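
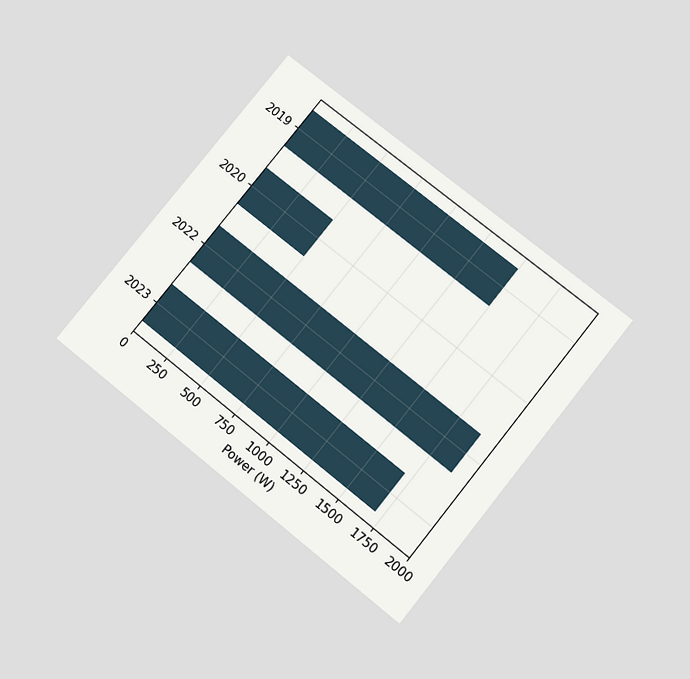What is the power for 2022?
1900W

The chart is tilted about 39° clockwise and viewed slightly from below. Reading along the chart's x-axis, the 2022 bar reaches 1900W.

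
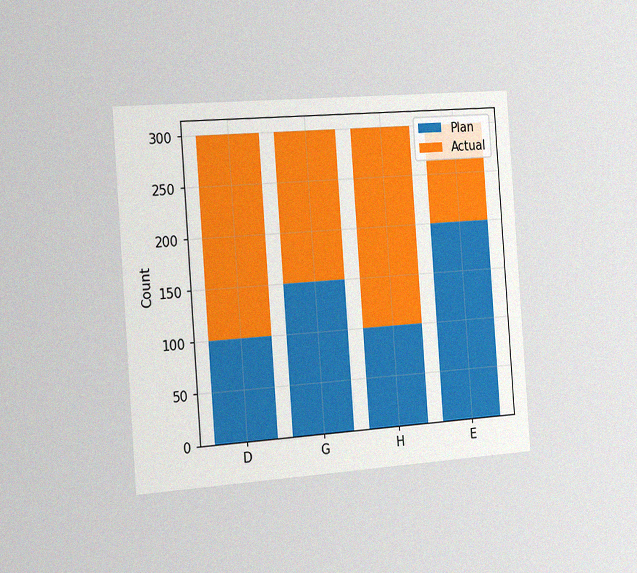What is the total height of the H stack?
The chart is tilted about 4° counter-clockwise and viewed slightly from the left, with some photo noise. The H stack's top reaches 300 on the y-axis.

300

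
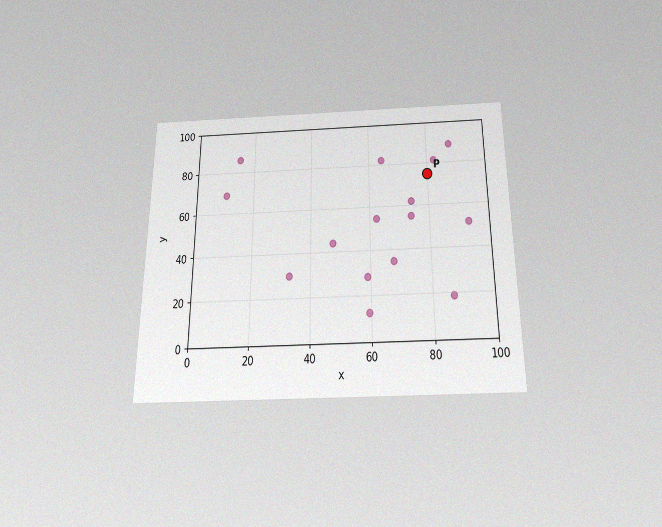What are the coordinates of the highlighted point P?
(80, 75)

The chart is viewed slightly from below, with some photo noise. Following the gridlines from P to each axis, P sits at (80, 75).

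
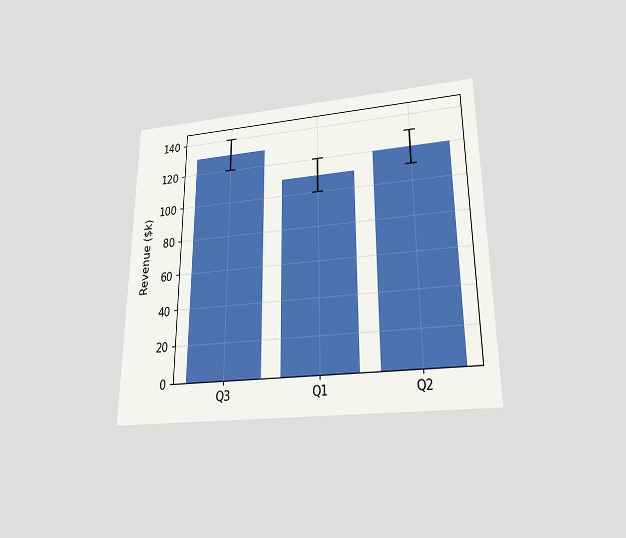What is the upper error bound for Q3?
$140k

The chart is viewed slightly from below. The Q3 bar's upper whisker reaches $140k.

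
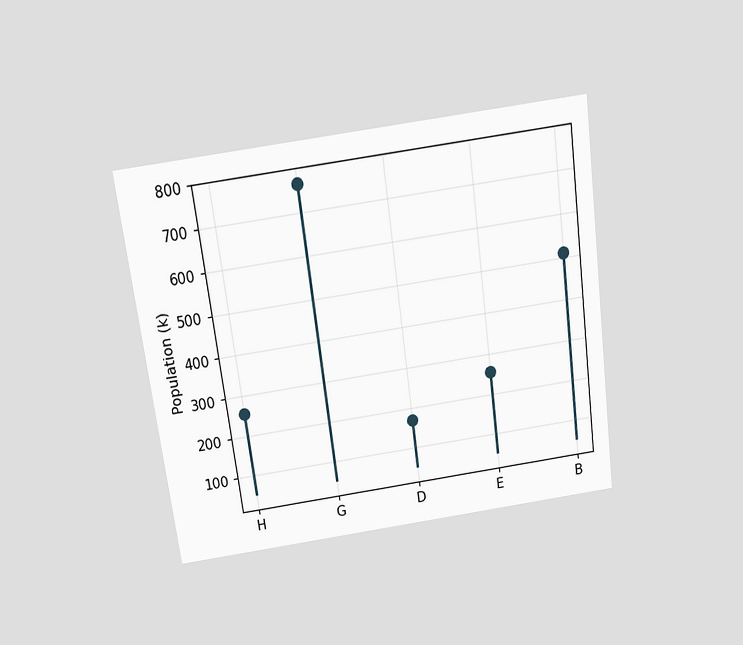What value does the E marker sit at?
255k

The chart is tilted about 8° counter-clockwise and viewed slightly from above. The E marker sits at 255k.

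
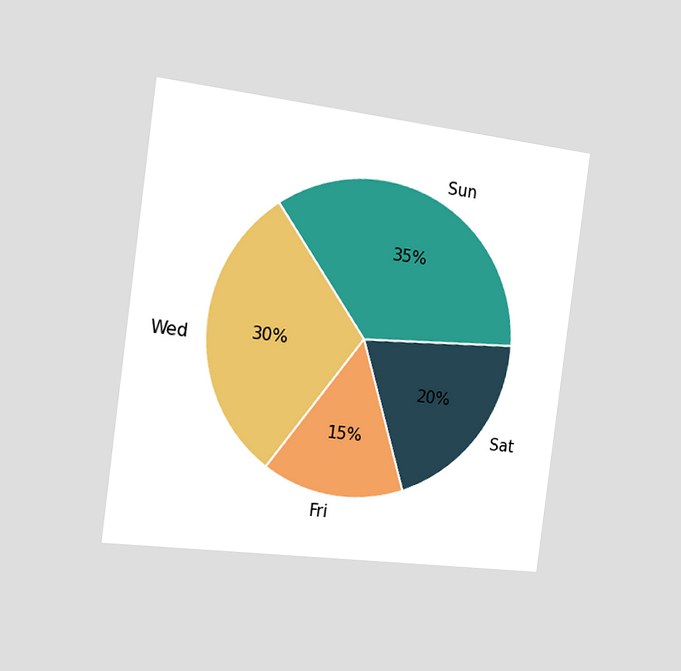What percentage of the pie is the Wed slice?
30%

The chart is tilted about 7° clockwise and viewed slightly from the left. The Wed slice takes up 30% of the pie.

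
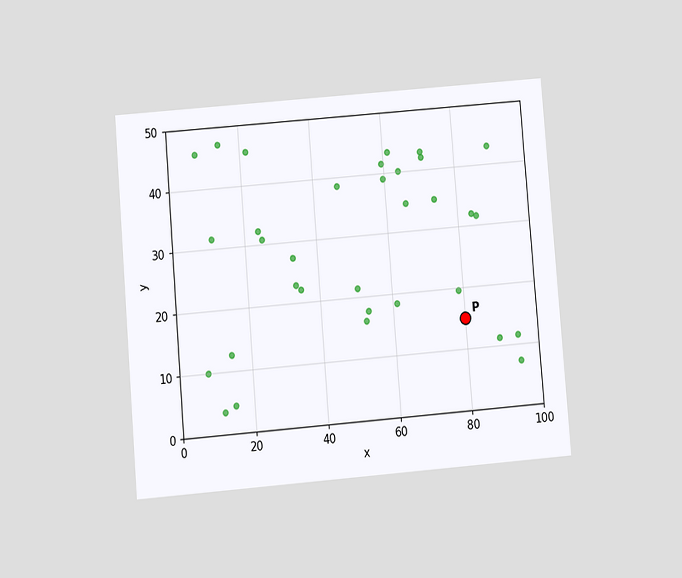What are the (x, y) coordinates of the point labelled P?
(80, 15)

The chart is tilted about 5° counter-clockwise and viewed at a slight angle. Following the gridlines from P to each axis, P sits at (80, 15).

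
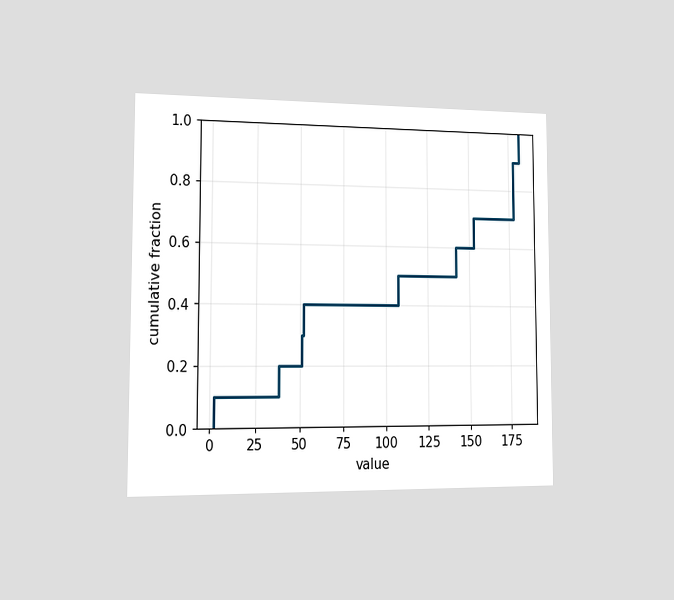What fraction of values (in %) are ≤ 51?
The chart is viewed slightly from the left. At x=51 the ECDF step is at 30%.

30%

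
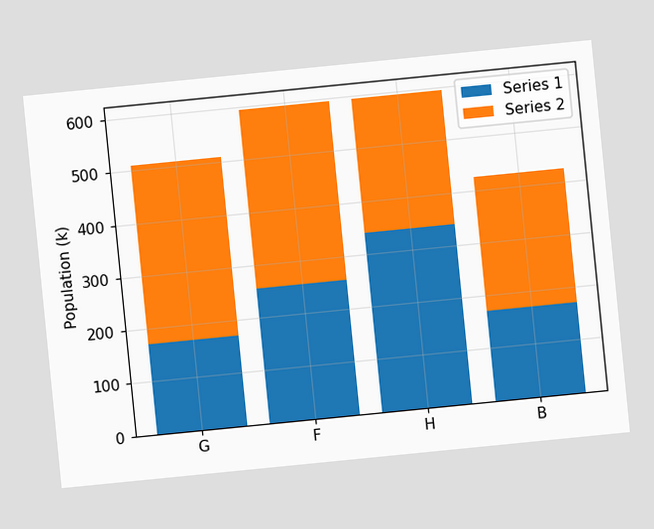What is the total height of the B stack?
The chart is tilted about 6° counter-clockwise. The B stack's top reaches 425k on the y-axis.

425k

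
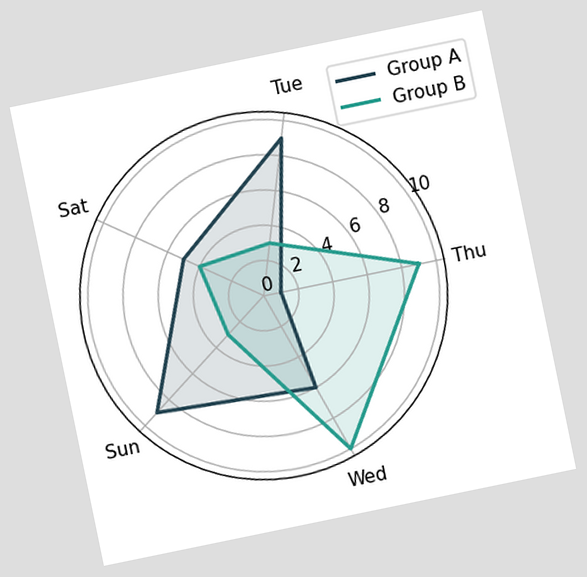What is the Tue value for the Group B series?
The chart is tilted about 12° counter-clockwise. On the Tue axis, Group B reaches 3.

3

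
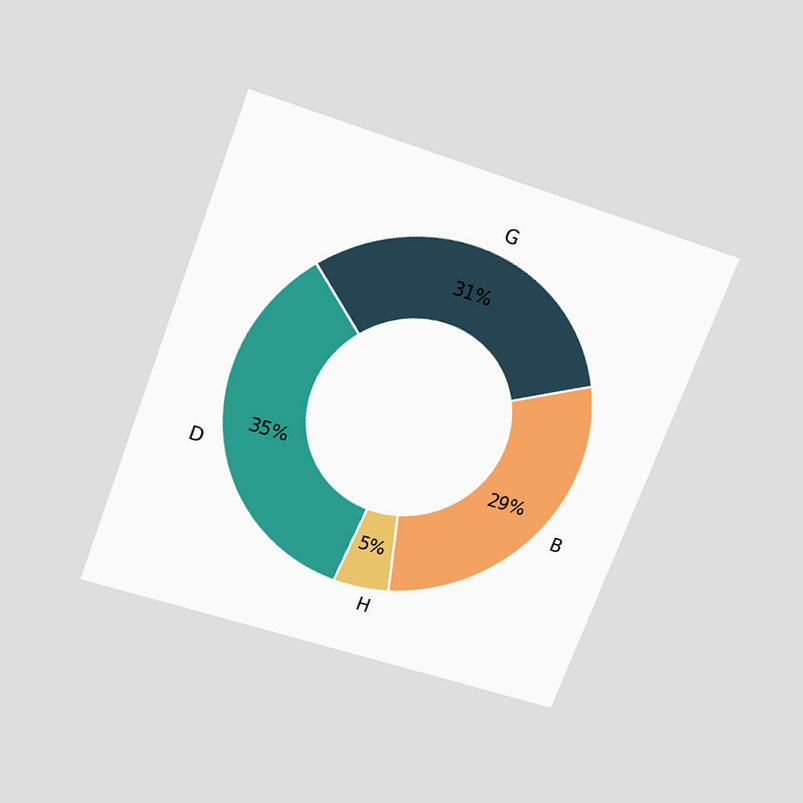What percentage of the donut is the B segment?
29%

The chart is tilted about 20° clockwise and viewed slightly from above. The B segment takes up 29% of the ring.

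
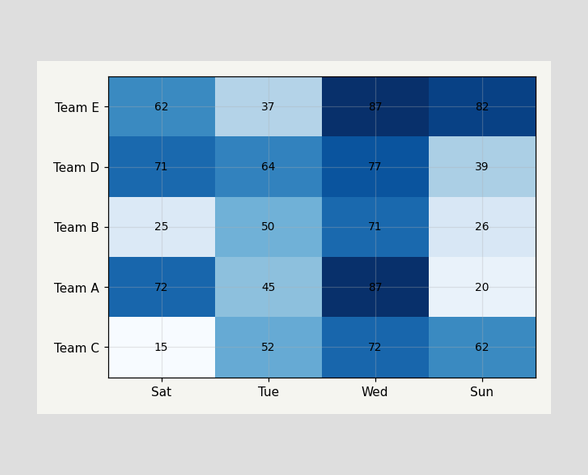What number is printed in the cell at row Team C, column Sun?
The (Team C, Sun) cell reads 62.

62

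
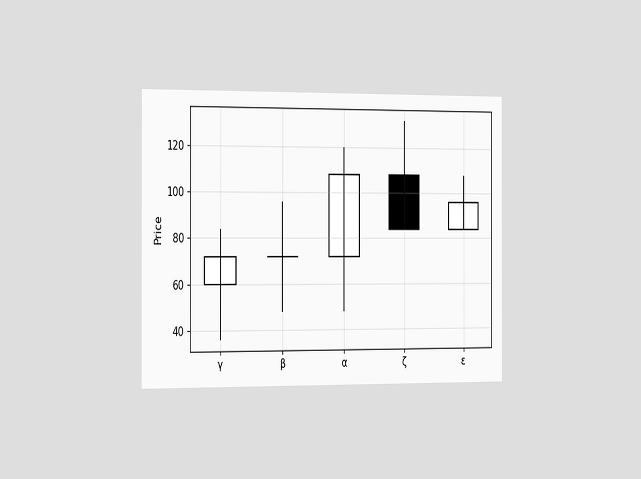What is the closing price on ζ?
The chart is viewed slightly from the left. The ζ candle closes at 84.

84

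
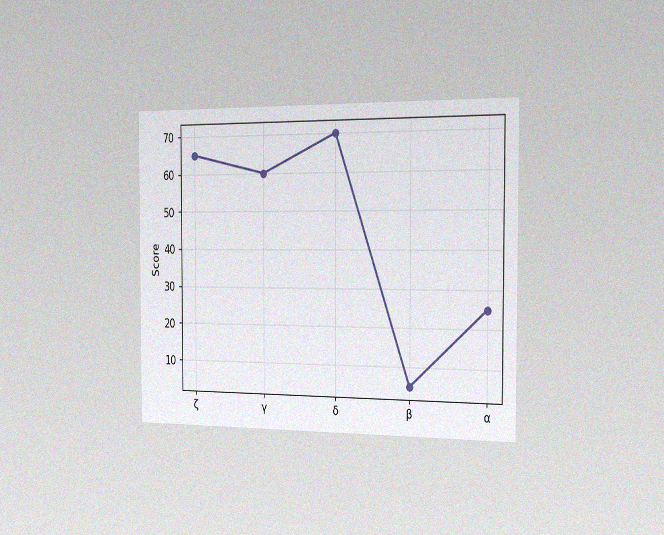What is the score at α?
The chart is viewed slightly from the right, with some photo noise. At α, the line is at 25.

25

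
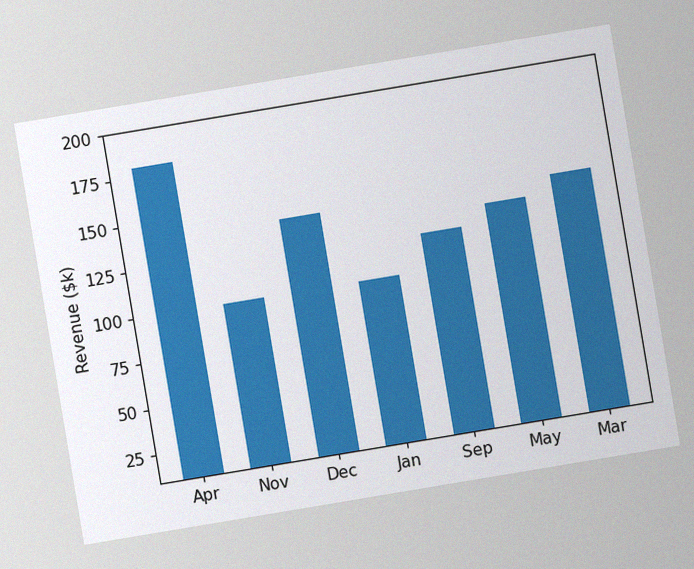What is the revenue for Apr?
The chart is tilted about 9° counter-clockwise, with some photo noise. Reading along the chart's y-axis, the Apr bar reaches $180k.

$180k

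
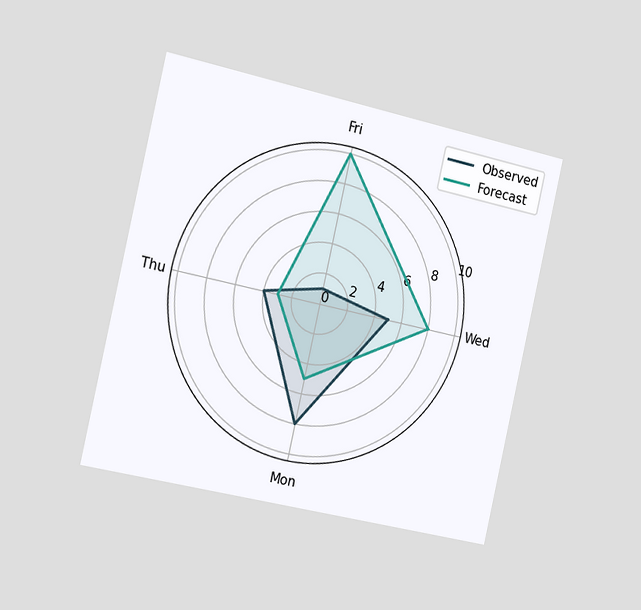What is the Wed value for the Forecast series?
8

The chart is tilted about 13° clockwise and viewed slightly from the left. On the Wed axis, Forecast reaches 8.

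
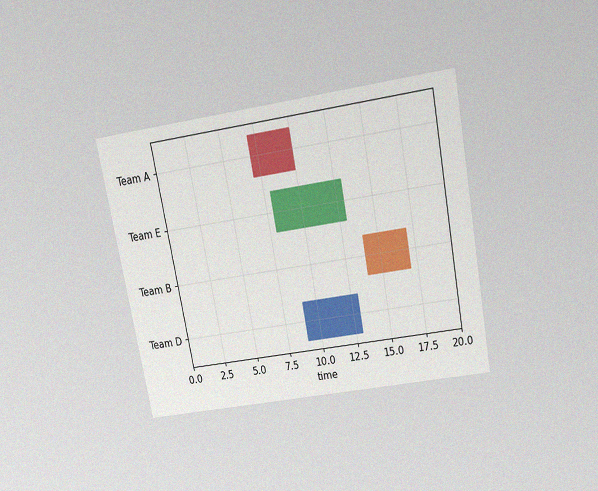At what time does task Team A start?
7

The chart is tilted about 11° counter-clockwise and viewed slightly from above, with some photo noise. The Team A bar begins at t=7.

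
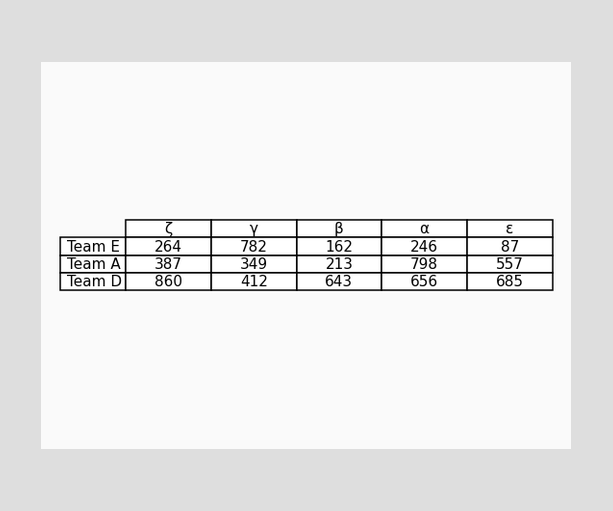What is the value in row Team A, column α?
The (Team A, α) cell reads 798.

798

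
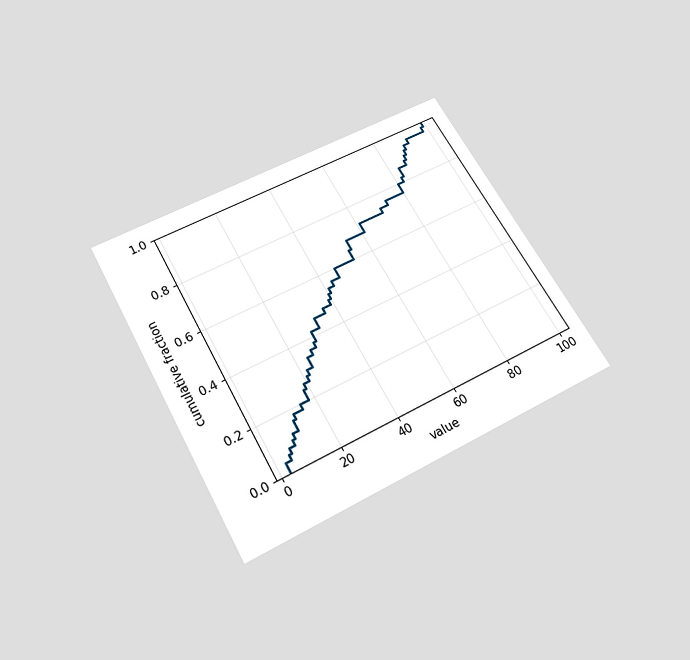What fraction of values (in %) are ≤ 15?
20%

The chart is tilted about 29° counter-clockwise and viewed slightly from below. At x=15 the ECDF step is at 20%.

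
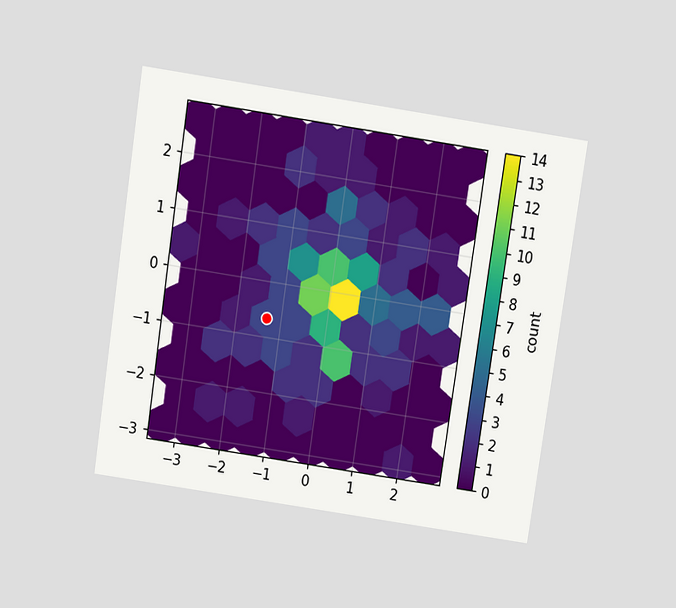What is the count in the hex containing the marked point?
3

The chart is tilted about 8° clockwise and viewed slightly from above. The marked hex reads 3 on the colorbar.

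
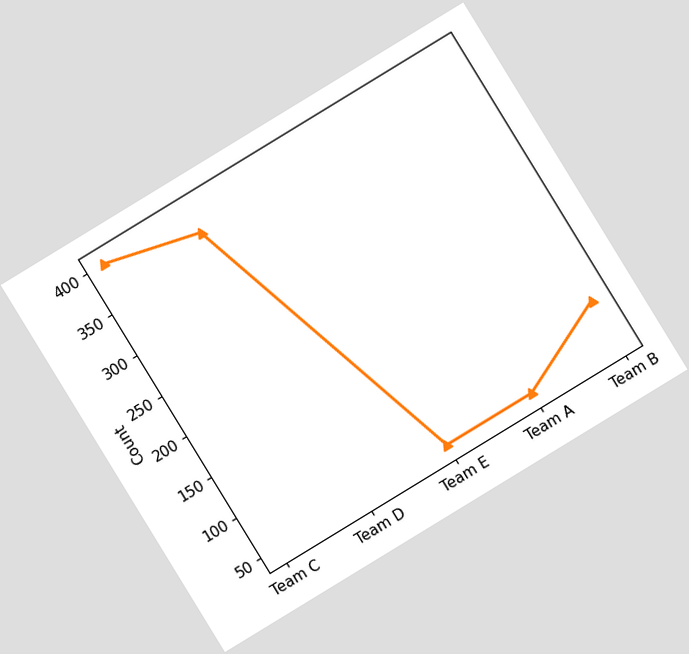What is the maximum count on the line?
400

The chart is tilted about 31° counter-clockwise. The highest point is at Team C, and reading across to the y-axis gives 400.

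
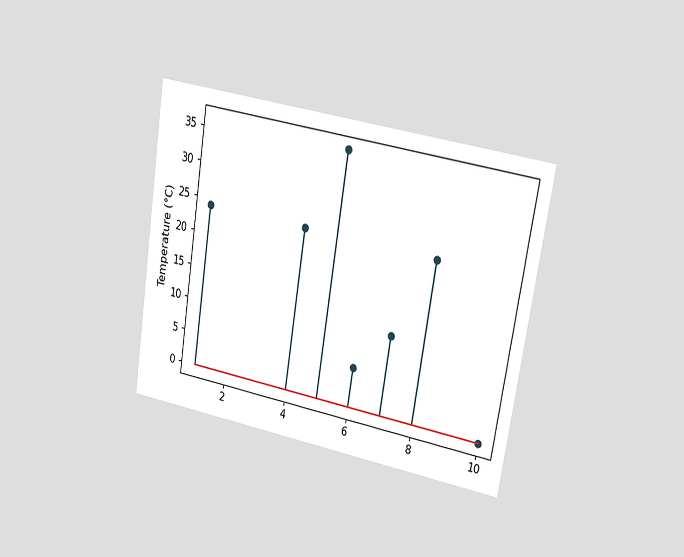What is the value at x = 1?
The chart is tilted about 9° clockwise and viewed at a slight angle. The stem at x=1 reaches 24°C.

24°C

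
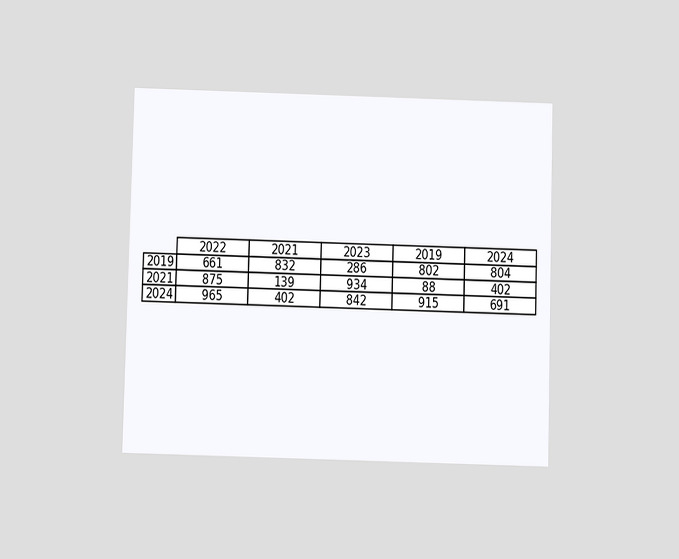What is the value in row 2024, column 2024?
The chart is viewed slightly from below. The (2024, 2024) cell reads 691.

691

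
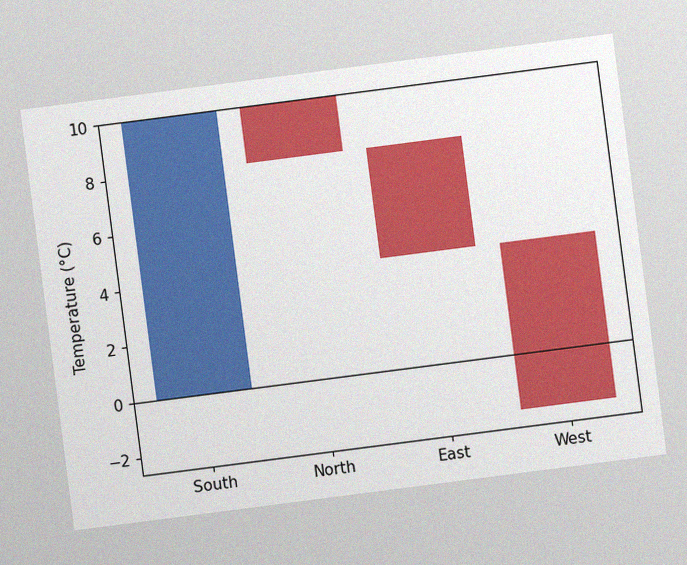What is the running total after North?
The chart is tilted about 7° counter-clockwise, with some photo noise. After North the running total reaches 8°C.

8°C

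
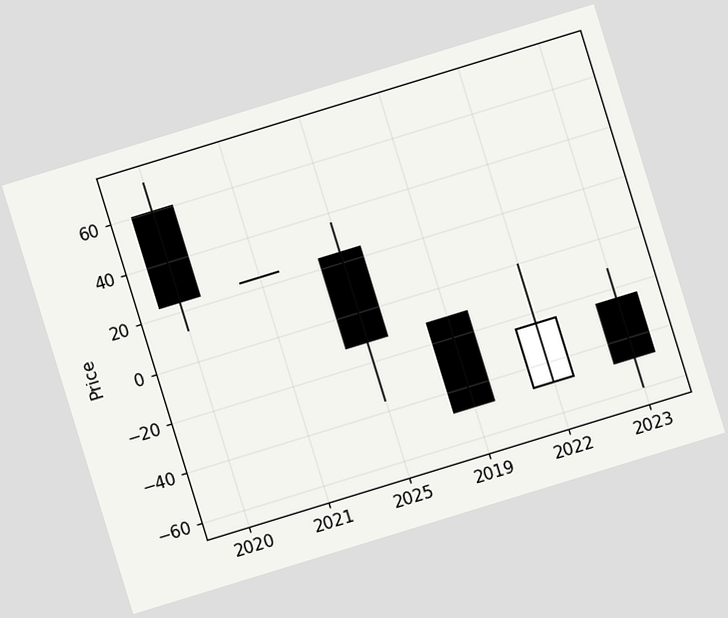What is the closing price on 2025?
-12

The chart is tilted about 17° counter-clockwise. The 2025 candle closes at -12.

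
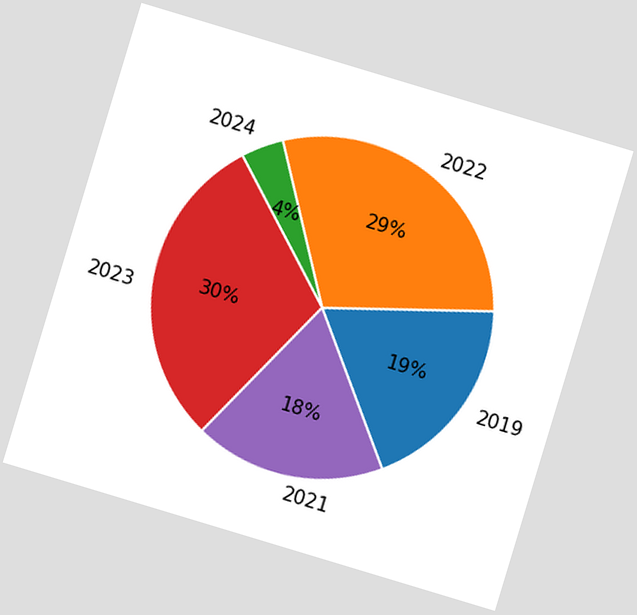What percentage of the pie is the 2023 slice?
The chart is tilted about 17° clockwise. The 2023 slice takes up 30% of the pie.

30%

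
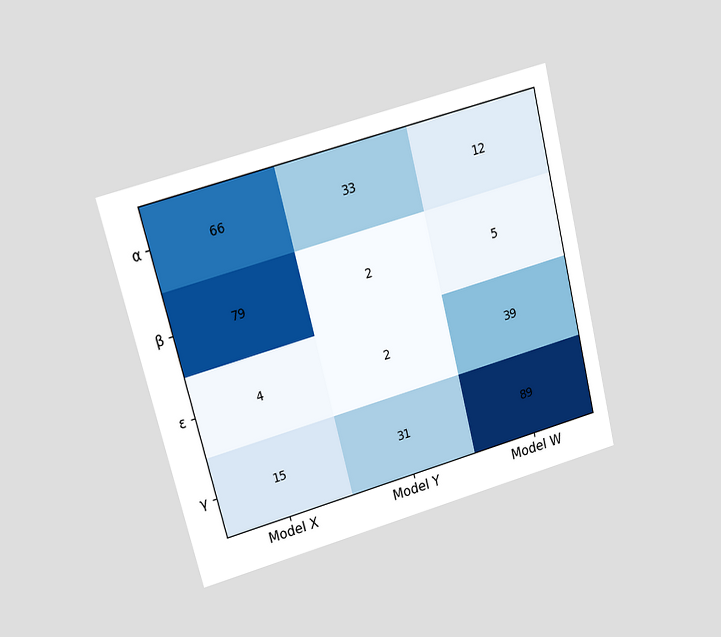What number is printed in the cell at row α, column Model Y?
33

The chart is tilted about 14° counter-clockwise and viewed at a slight angle. The (α, Model Y) cell reads 33.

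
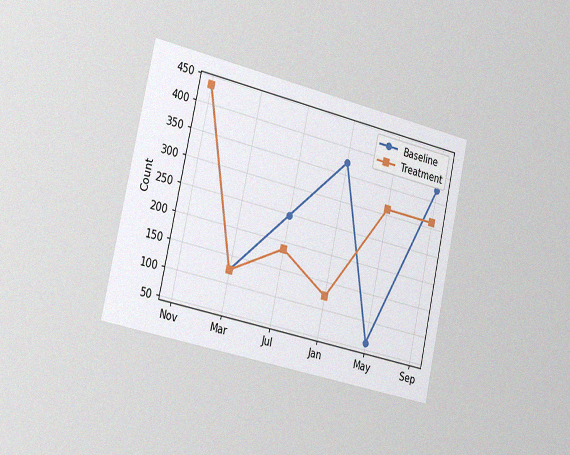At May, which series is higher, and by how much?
Treatment, by 248

The chart is tilted about 13° clockwise and viewed slightly from the left, with some photo noise. At May, Treatment sits above the other line by 248.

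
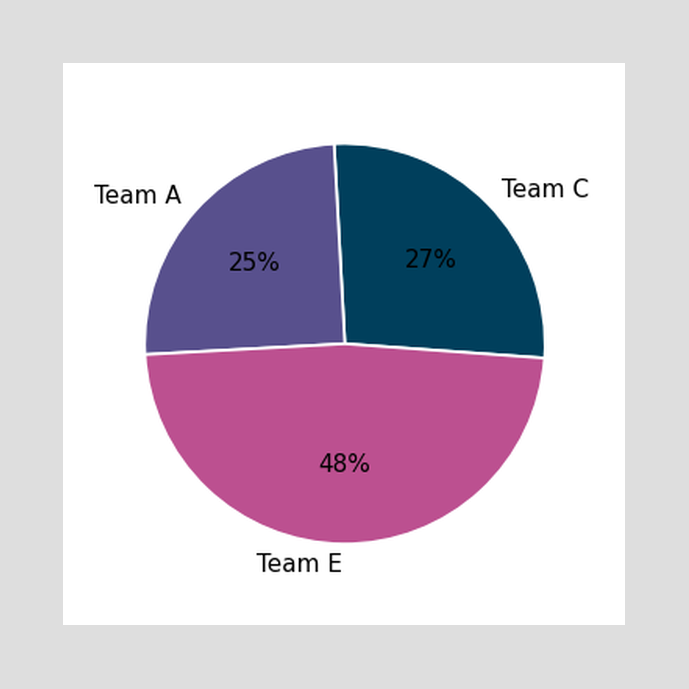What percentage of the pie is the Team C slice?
The Team C slice takes up 27% of the pie.

27%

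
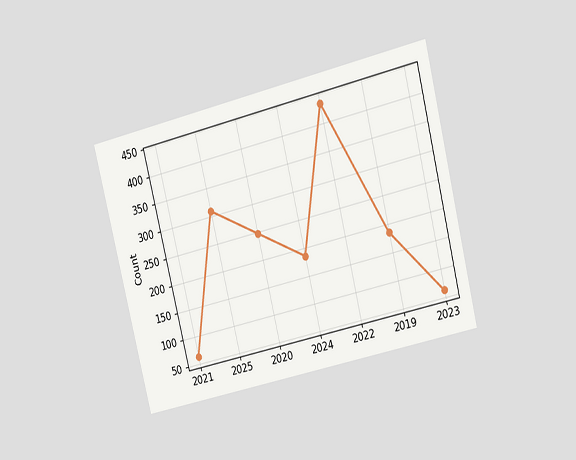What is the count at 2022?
434

The chart is tilted about 14° counter-clockwise and viewed at a slight angle. At 2022, the line is at 434.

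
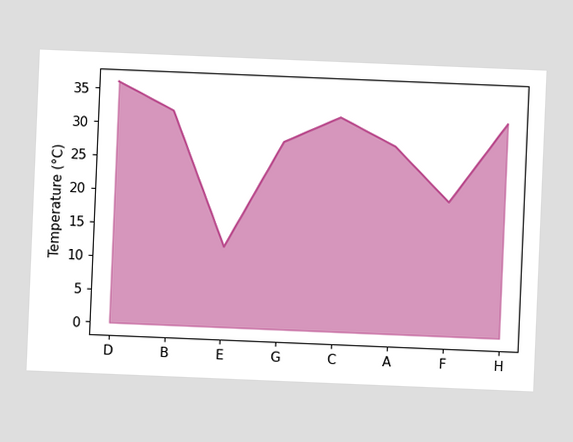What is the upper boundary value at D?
The chart is tilted about 2° clockwise. At D the upper boundary is at 36°C.

36°C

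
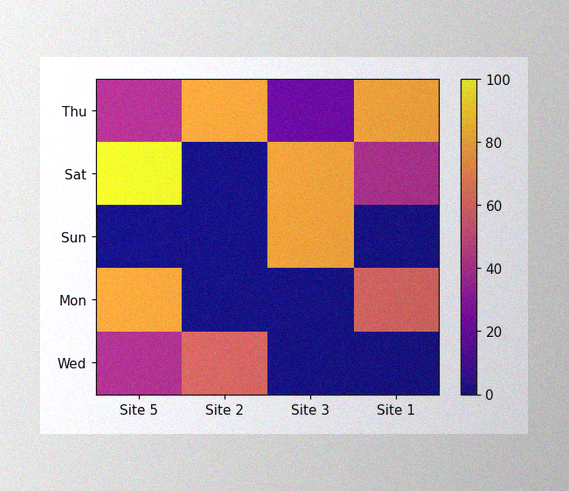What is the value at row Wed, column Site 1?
0

The image has some photo noise and uneven lighting. Matching cell (Wed, Site 1) against the colorbar gives 0.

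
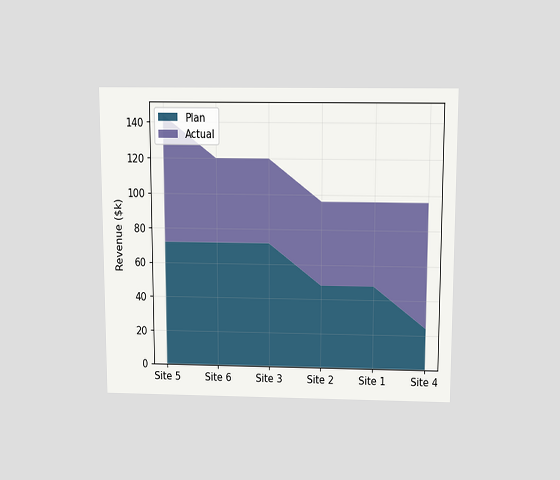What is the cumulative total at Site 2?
$96k

The chart is viewed slightly from above. The stacked total at Site 2 reaches $96k.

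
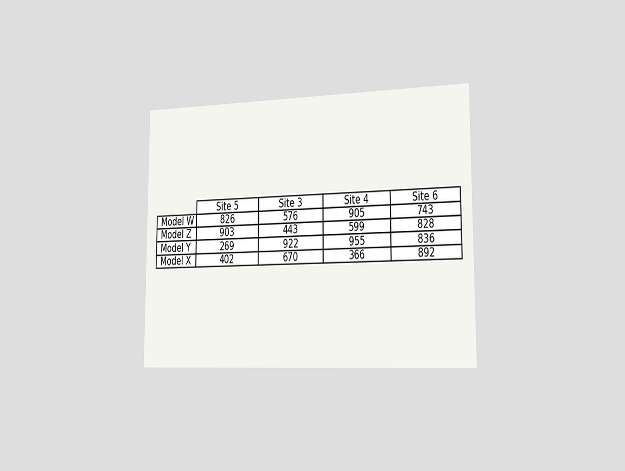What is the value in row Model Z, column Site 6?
The chart is viewed slightly from the right. The (Model Z, Site 6) cell reads 828.

828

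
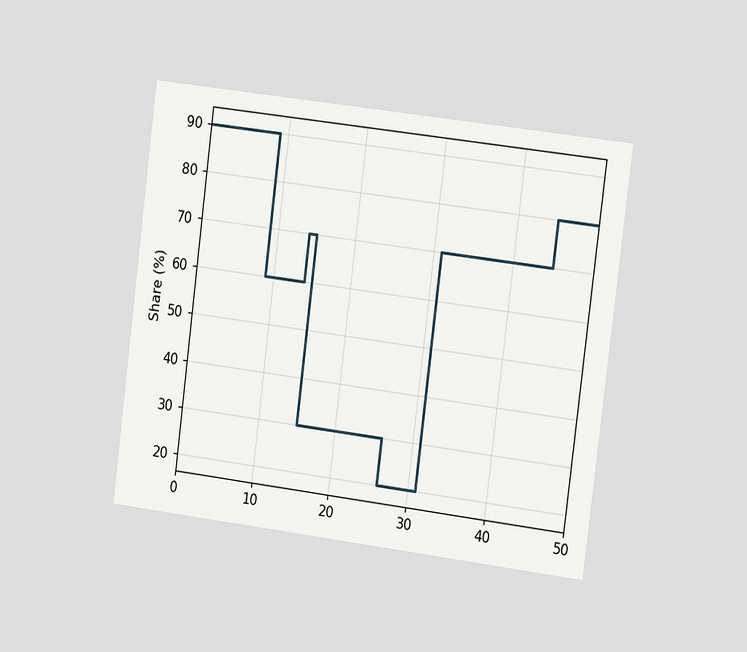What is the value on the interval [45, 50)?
80%

The chart is tilted about 7° clockwise and viewed slightly from the right. On [45, 50) the step sits at 80%.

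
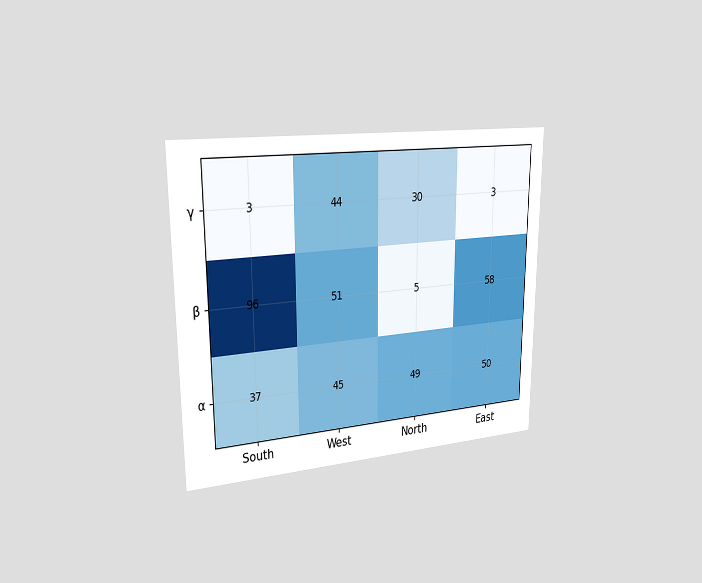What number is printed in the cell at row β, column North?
5

The chart is viewed slightly from the left. The (β, North) cell reads 5.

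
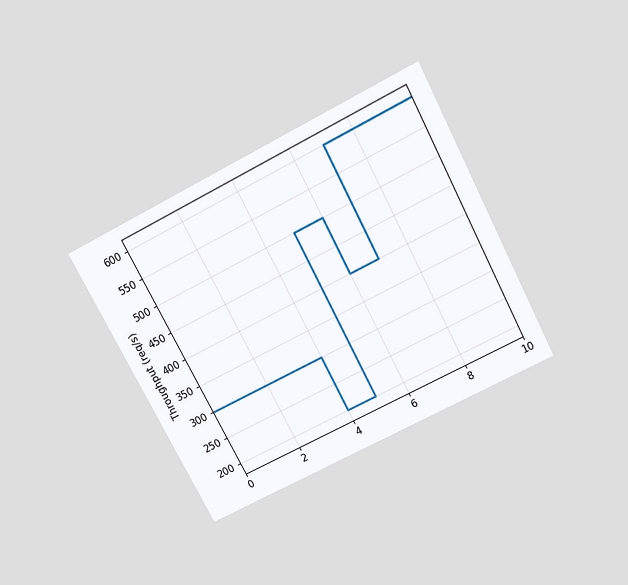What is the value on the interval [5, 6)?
500req/s

The chart is tilted about 28° counter-clockwise and viewed slightly from above. On [5, 6) the step sits at 500req/s.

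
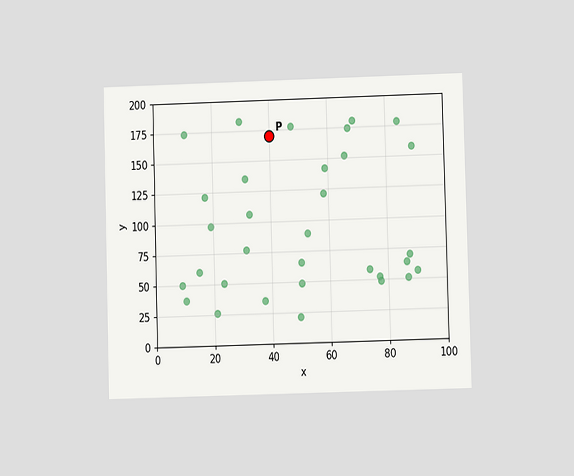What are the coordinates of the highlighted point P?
(40, 170)

The chart is viewed at a slight angle. Following the gridlines from P to each axis, P sits at (40, 170).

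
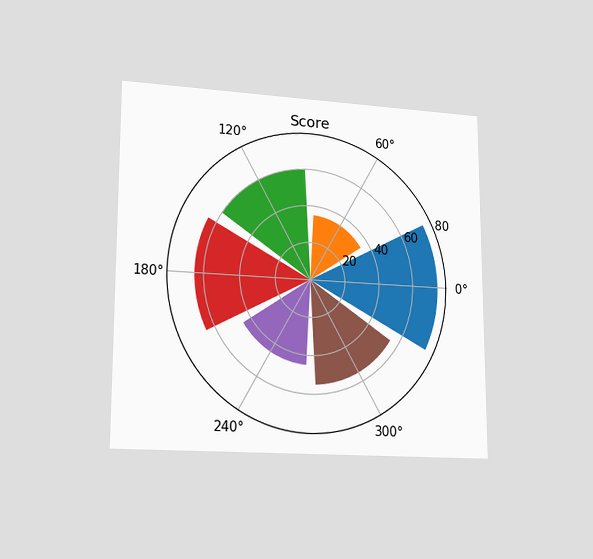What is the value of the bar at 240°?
The chart is viewed slightly from the left. The bar at 240° reaches 45 on the radial axis.

45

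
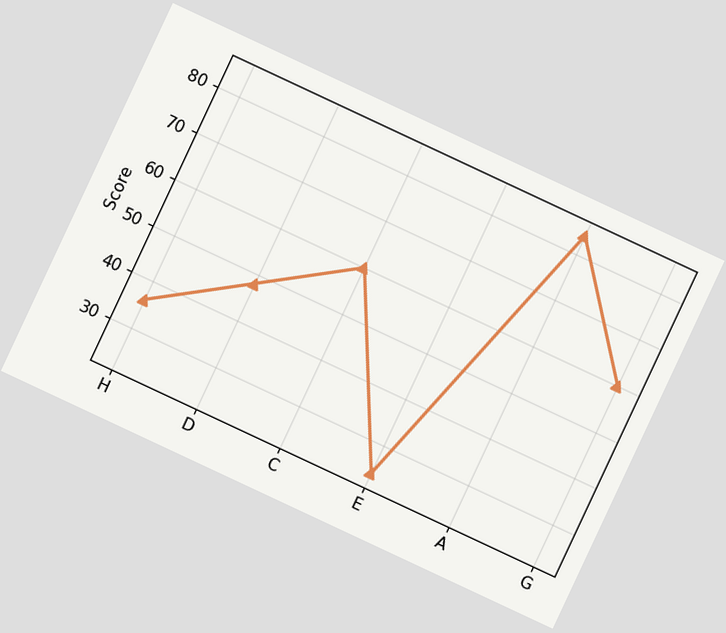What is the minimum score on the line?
24

The chart is tilted about 25° clockwise. The lowest point is at E, and reading across to the y-axis gives 24.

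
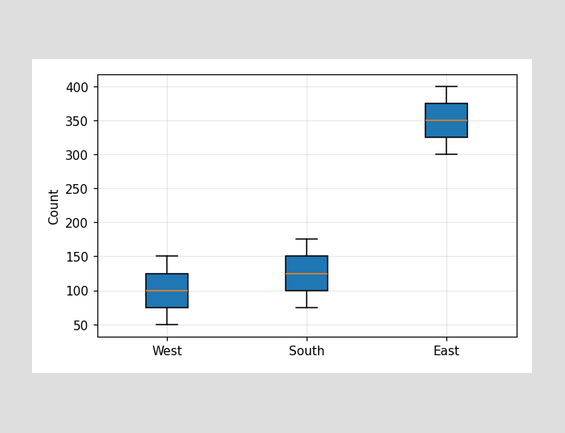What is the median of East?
350

The median line in the East box sits at 350.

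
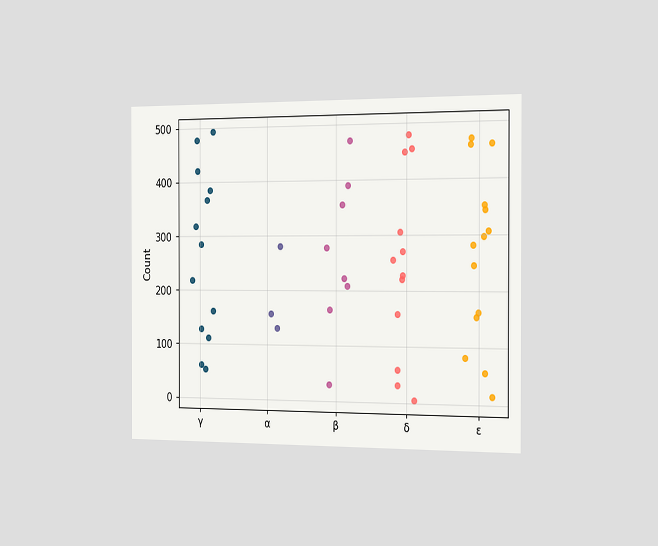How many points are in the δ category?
The chart is viewed slightly from the right. Counting the markers in the δ column gives 12.

12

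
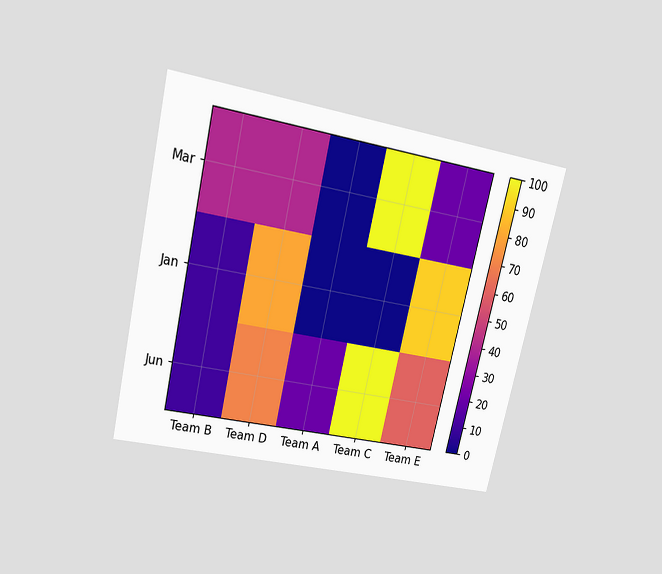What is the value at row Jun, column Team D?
70

The chart is tilted about 13° clockwise and viewed slightly from above. Matching cell (Jun, Team D) against the colorbar gives 70.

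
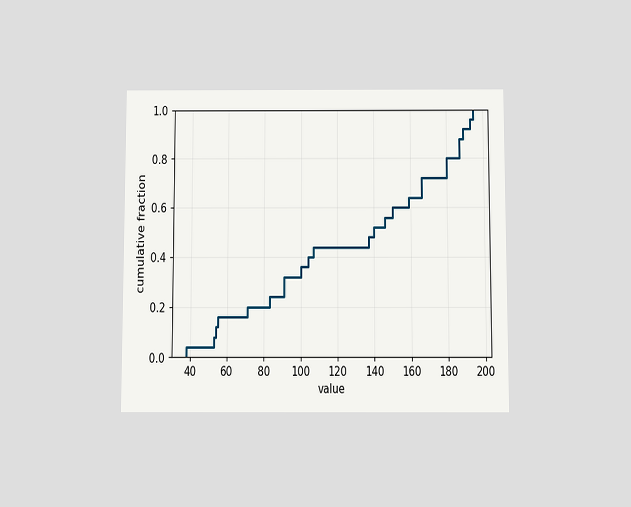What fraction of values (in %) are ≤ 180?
80%

The chart is viewed slightly from below. At x=180 the ECDF step is at 80%.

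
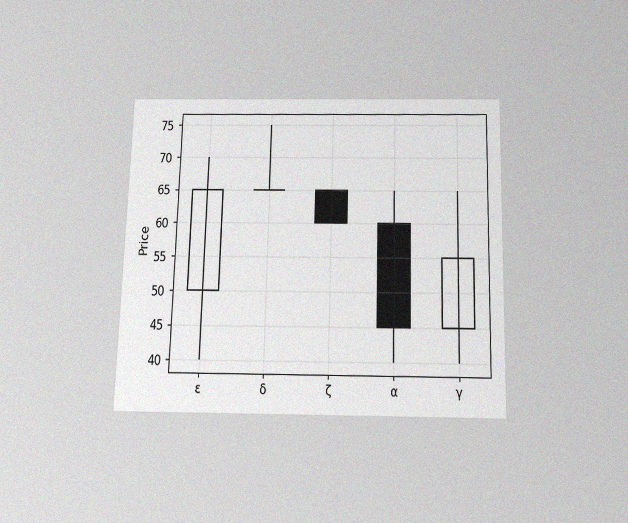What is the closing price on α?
45

The chart is viewed slightly from below, with some photo noise. The α candle closes at 45.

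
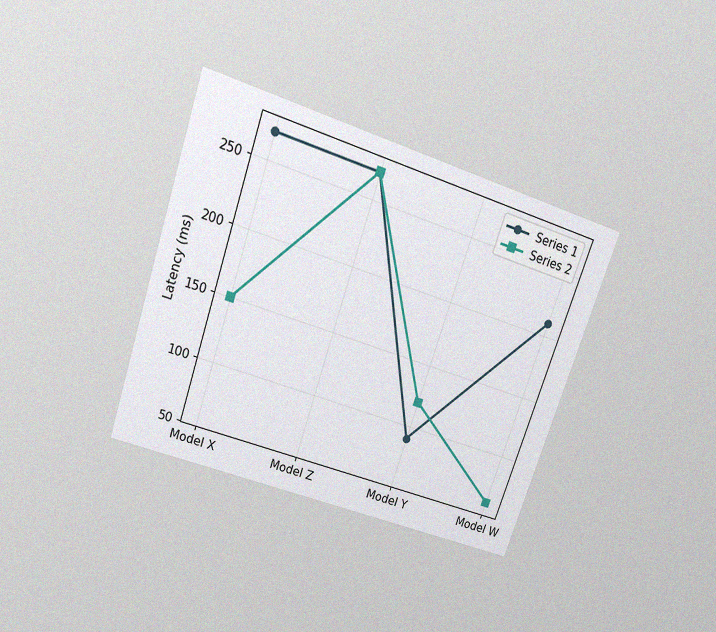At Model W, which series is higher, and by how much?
The chart is tilted about 19° clockwise and viewed slightly from above, with some photo noise. At Model W, Series 1 sits above the other line by 150ms.

Series 1, by 150ms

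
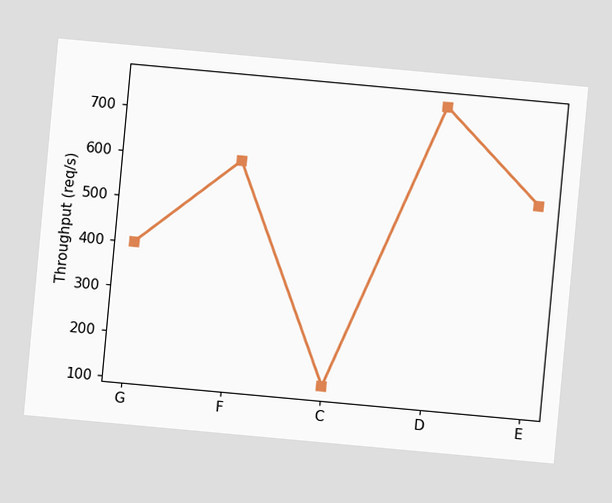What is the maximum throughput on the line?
The chart is tilted about 5° clockwise. The highest point is at D, and reading across to the y-axis gives 760req/s.

760req/s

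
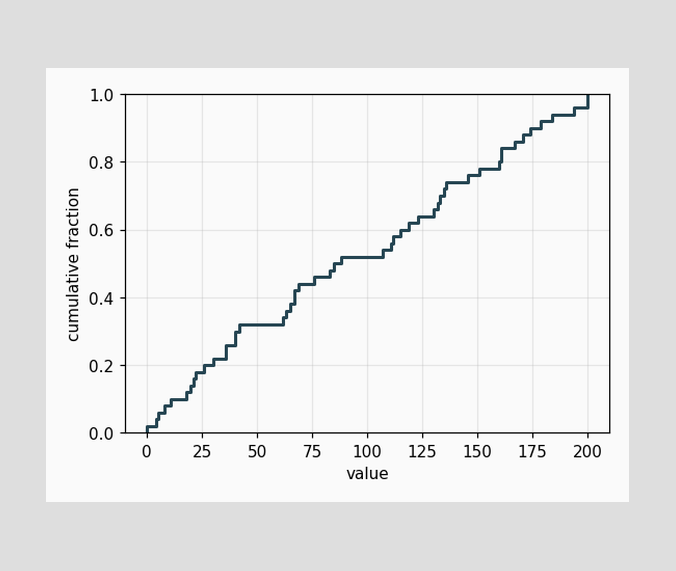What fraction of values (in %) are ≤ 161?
84%

At x=161 the ECDF step is at 84%.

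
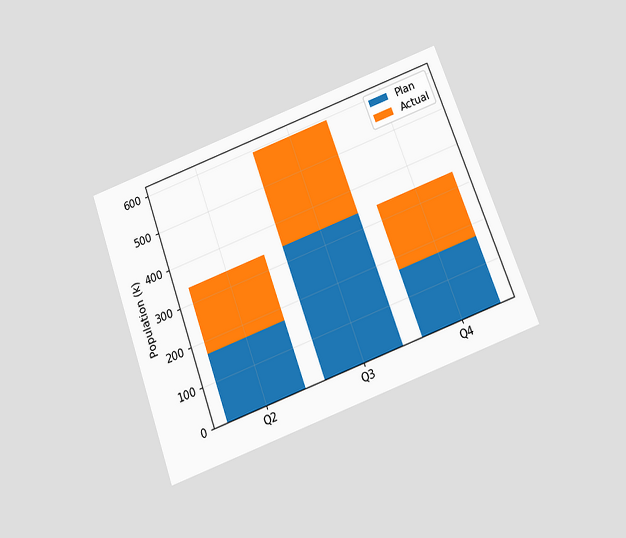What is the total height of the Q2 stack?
The chart is tilted about 20° counter-clockwise and viewed slightly from below. The Q2 stack's top reaches 340k on the y-axis.

340k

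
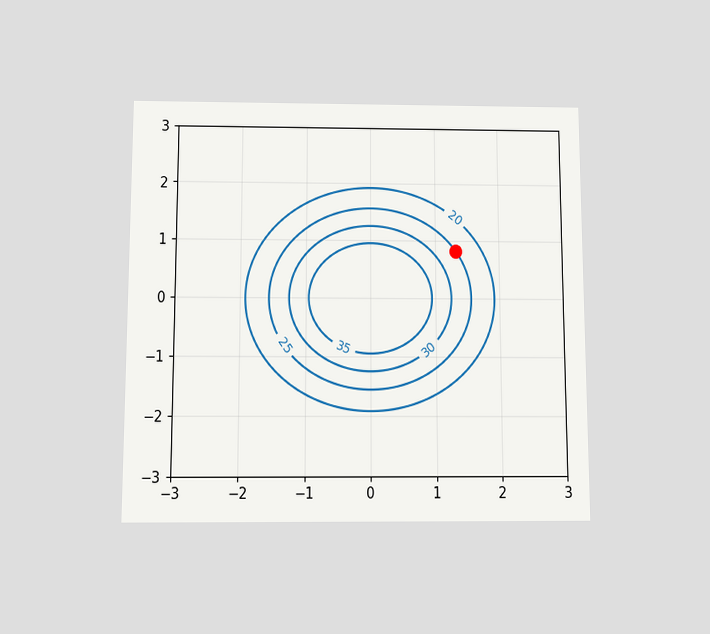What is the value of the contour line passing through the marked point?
25

The chart is viewed slightly from below. The marked point sits on the contour labelled 25.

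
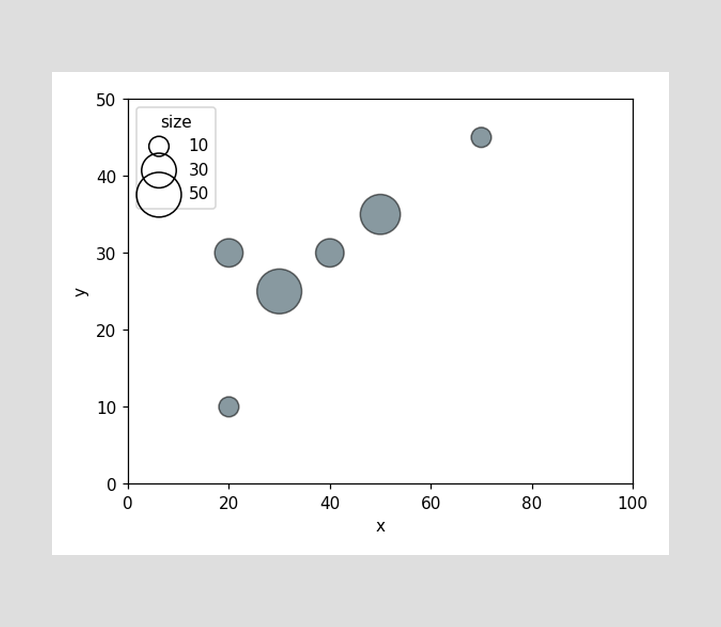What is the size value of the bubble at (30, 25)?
Matching the bubble at (30, 25) against the size legend gives 50.

50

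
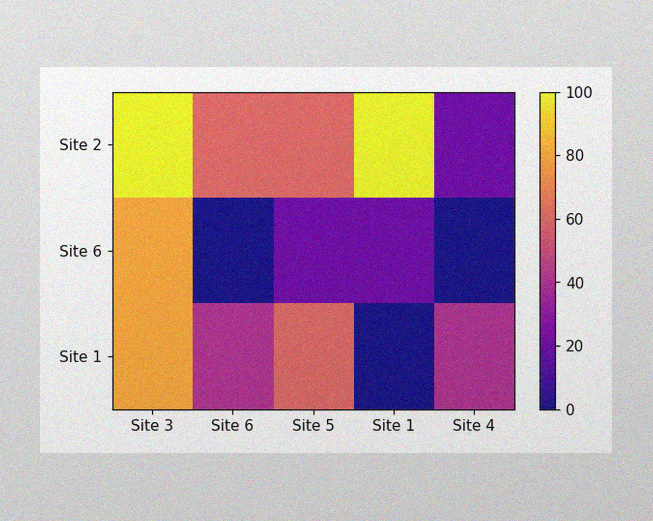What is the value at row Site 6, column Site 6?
0

The image has some photo noise and uneven lighting. Matching cell (Site 6, Site 6) against the colorbar gives 0.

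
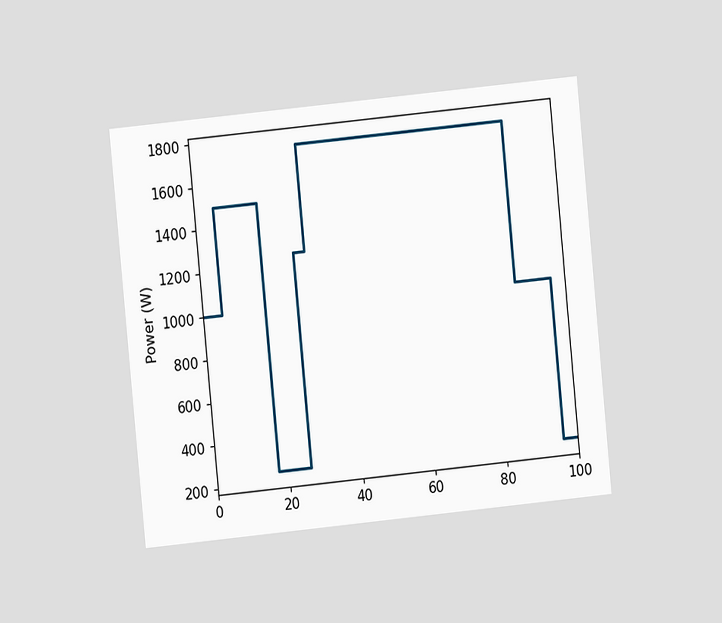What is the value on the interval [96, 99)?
250W

The chart is tilted about 6° counter-clockwise and viewed at a slight angle. On [96, 99) the step sits at 250W.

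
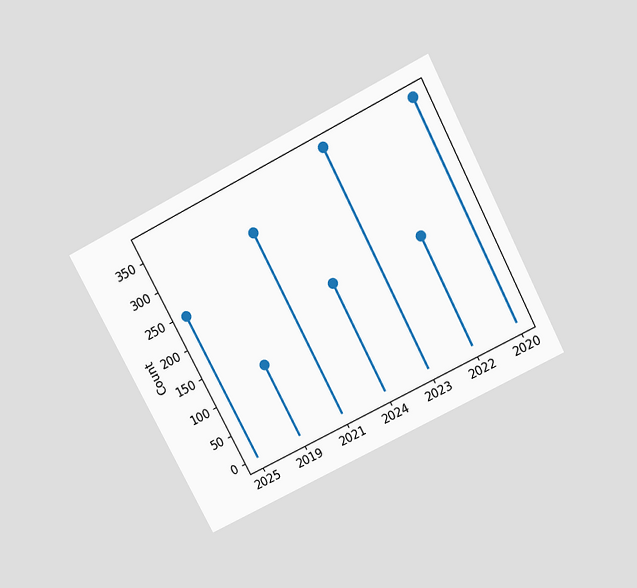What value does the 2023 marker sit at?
The chart is tilted about 27° counter-clockwise and viewed slightly from above. The 2023 marker sits at 372.

372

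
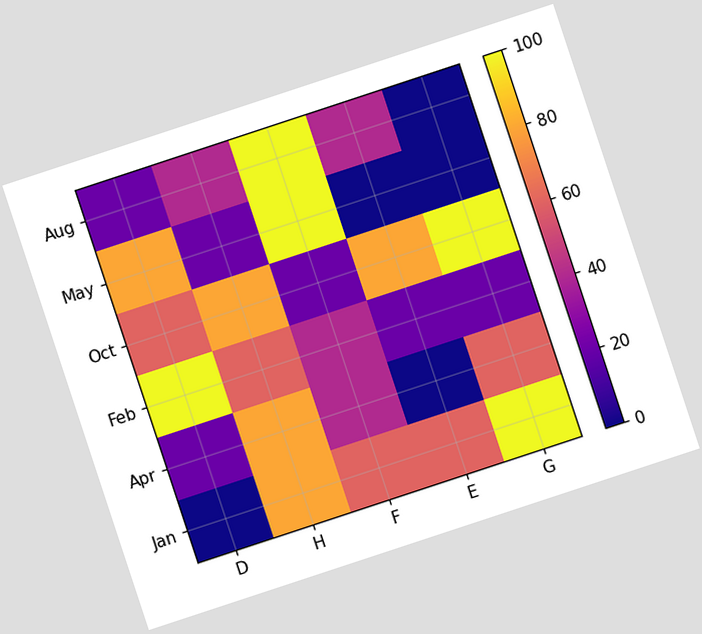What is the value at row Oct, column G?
100

The chart is tilted about 18° counter-clockwise. Matching cell (Oct, G) against the colorbar gives 100.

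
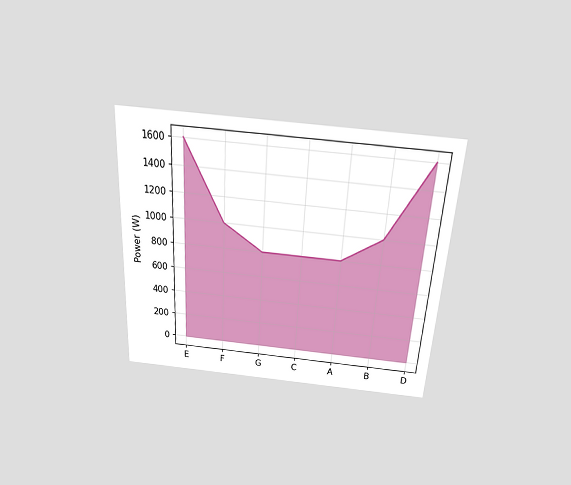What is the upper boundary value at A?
The chart is tilted about 3° clockwise and viewed slightly from above. At A the upper boundary is at 800W.

800W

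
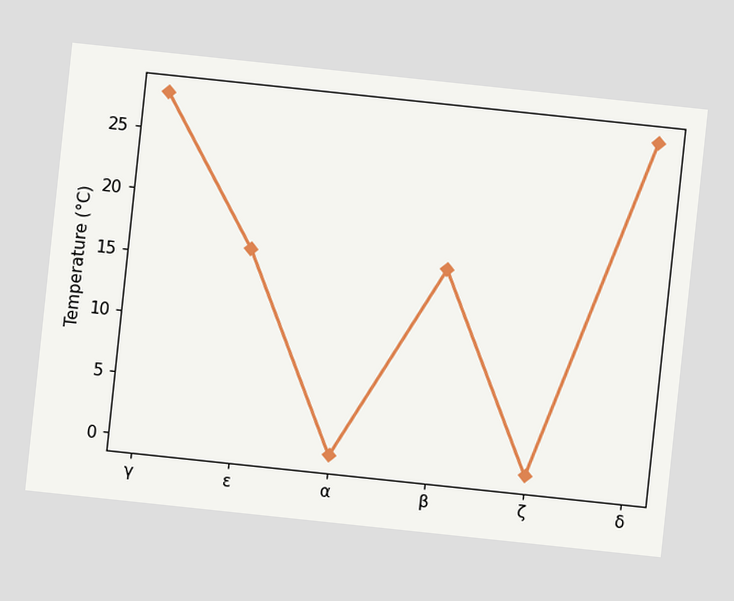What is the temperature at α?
0°C

The chart is tilted about 6° clockwise. At α, the line is at 0°C.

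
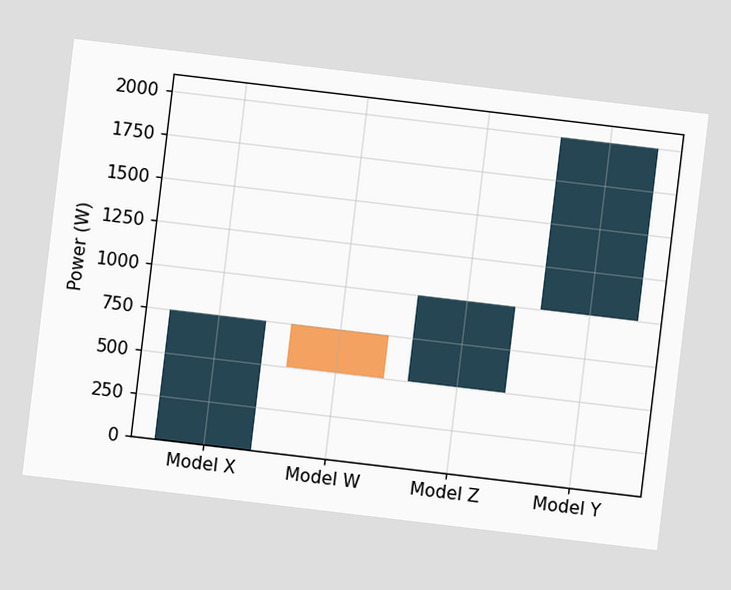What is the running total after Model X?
750W

The chart is tilted about 7° clockwise. After Model X the running total reaches 750W.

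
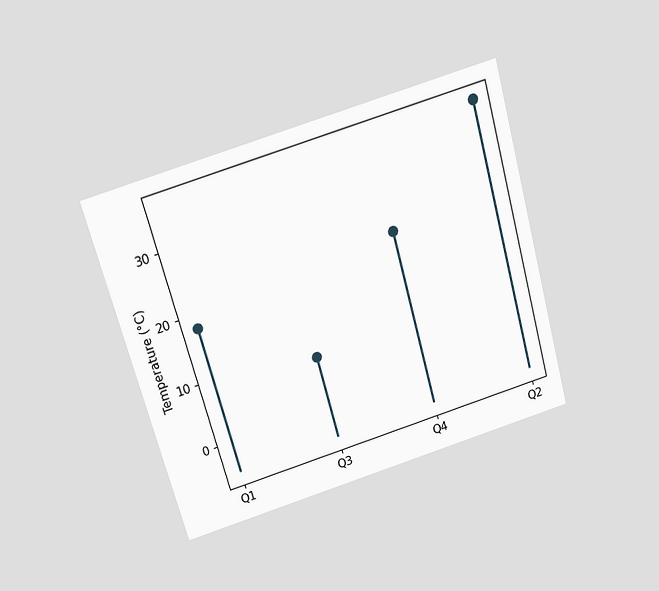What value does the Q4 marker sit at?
The chart is tilted about 15° counter-clockwise and viewed slightly from above. The Q4 marker sits at 22°C.

22°C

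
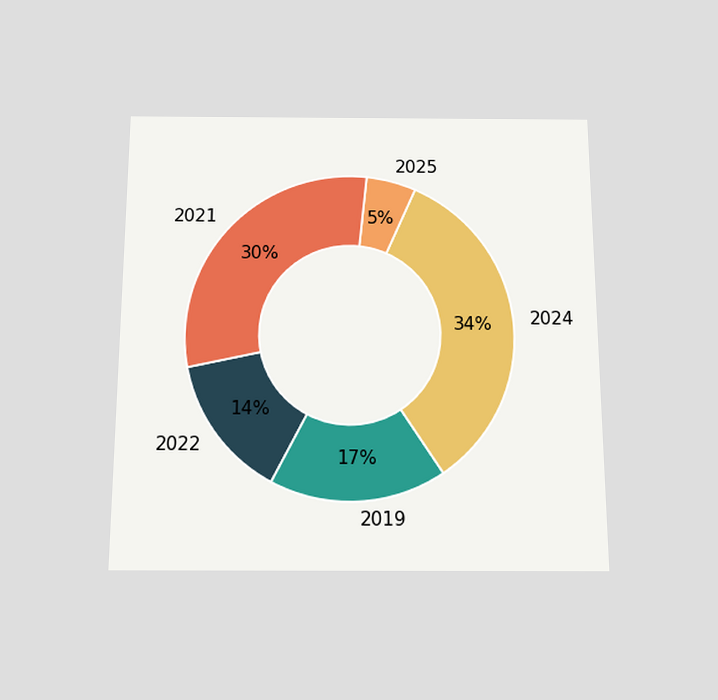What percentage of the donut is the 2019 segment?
The chart is viewed slightly from below. The 2019 segment takes up 17% of the ring.

17%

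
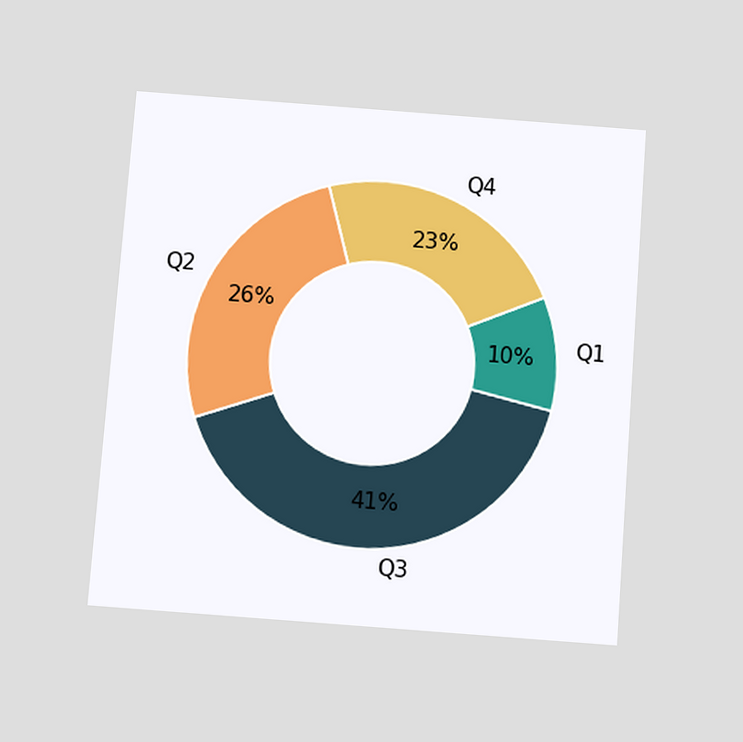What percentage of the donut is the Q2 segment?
26%

The chart is tilted about 4° clockwise and viewed slightly from below. The Q2 segment takes up 26% of the ring.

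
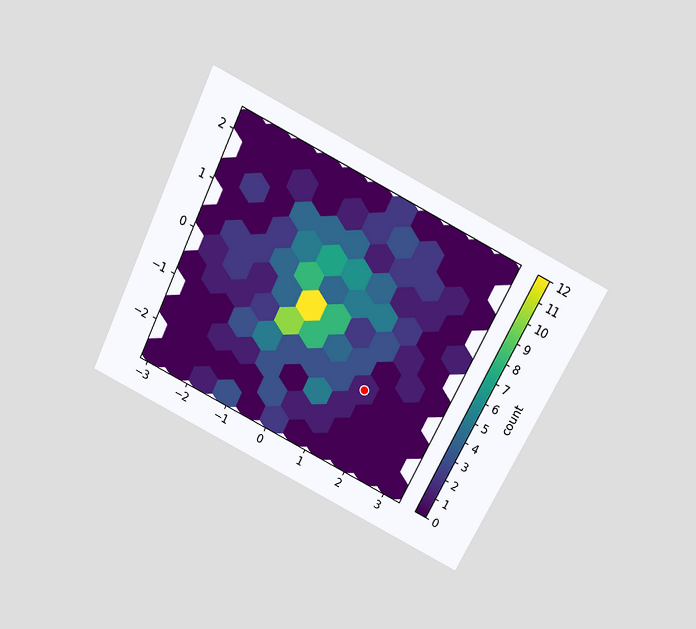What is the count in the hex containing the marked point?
1

The chart is tilted about 26° clockwise and viewed slightly from above. The marked hex reads 1 on the colorbar.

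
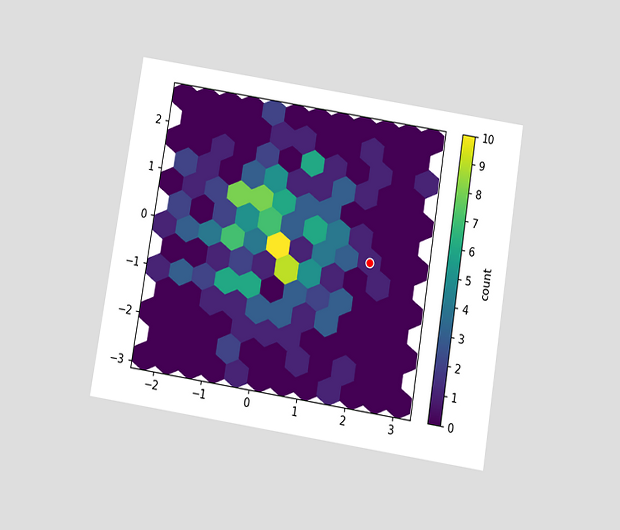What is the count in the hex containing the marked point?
The chart is tilted about 9° clockwise and viewed slightly from below. The marked hex reads 1 on the colorbar.

1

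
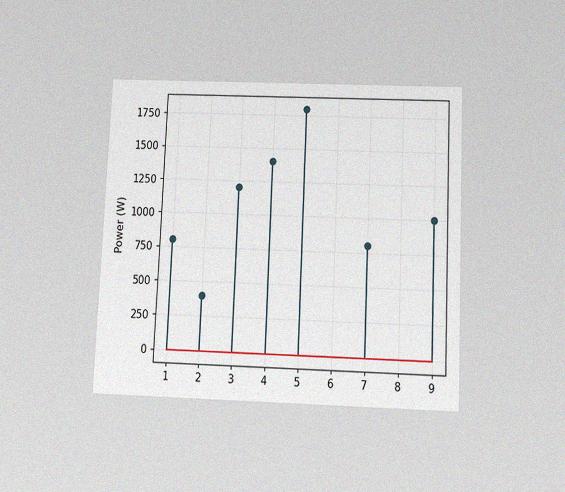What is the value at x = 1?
The chart is tilted about 3° clockwise and viewed slightly from below, with some photo noise. The stem at x=1 reaches 800W.

800W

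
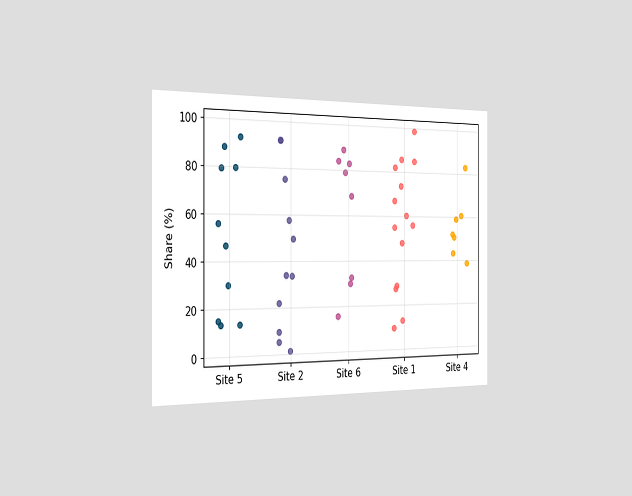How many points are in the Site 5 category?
The chart is viewed slightly from the left. Counting the markers in the Site 5 column gives 10.

10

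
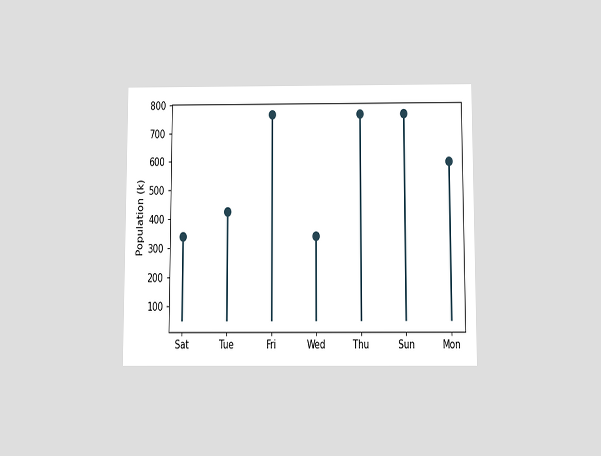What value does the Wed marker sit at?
340k

The chart is viewed slightly from below. The Wed marker sits at 340k.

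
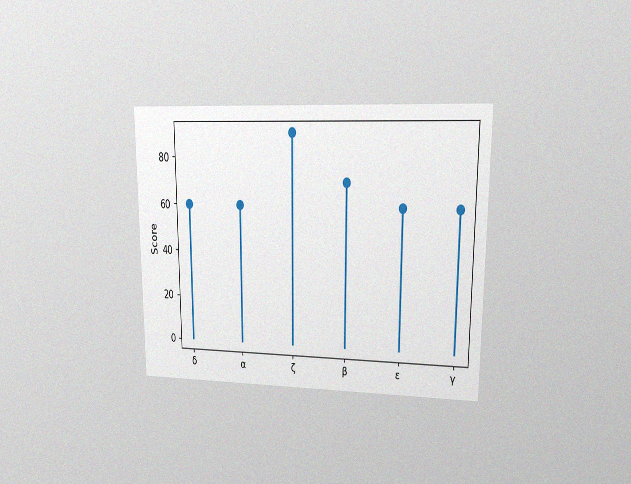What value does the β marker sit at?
The chart is viewed at a slight angle, with some photo noise. The β marker sits at 70.

70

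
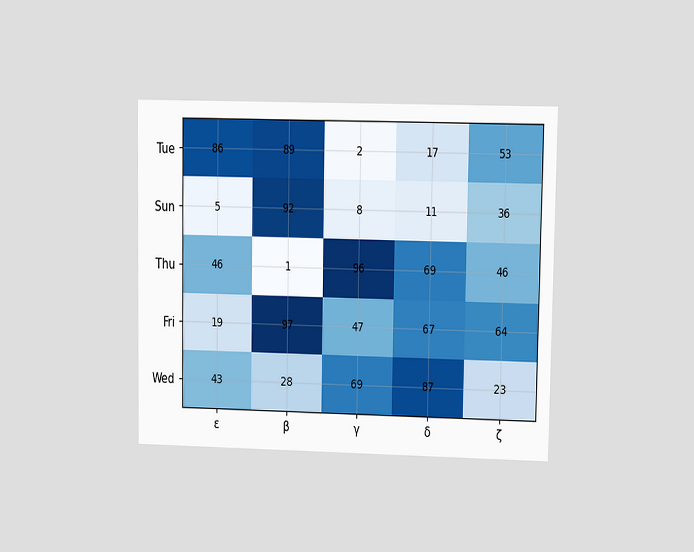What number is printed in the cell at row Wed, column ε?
43

The chart is viewed at a slight angle. The (Wed, ε) cell reads 43.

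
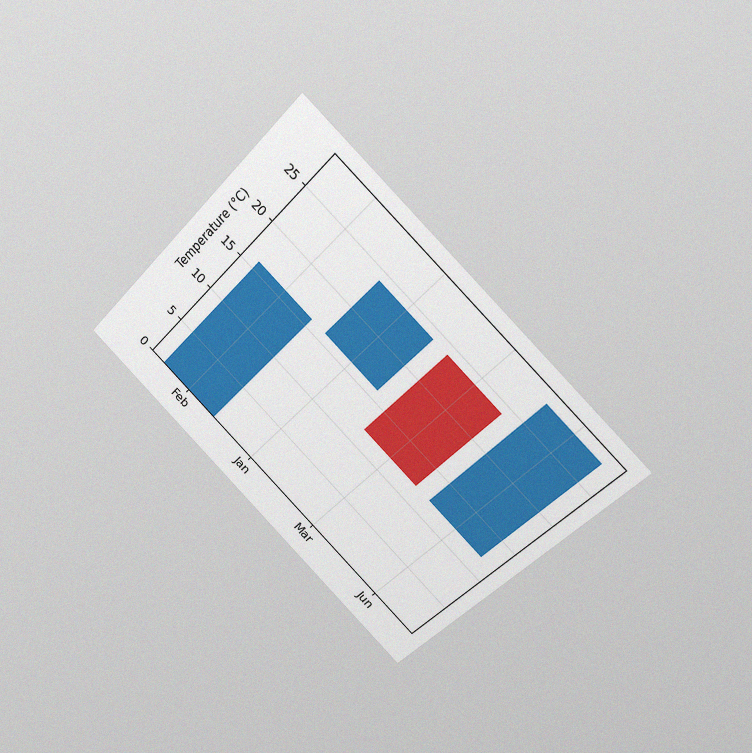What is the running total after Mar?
12°C

The chart is tilted about 44° clockwise and viewed at a slight angle, with some photo noise. After Mar the running total reaches 12°C.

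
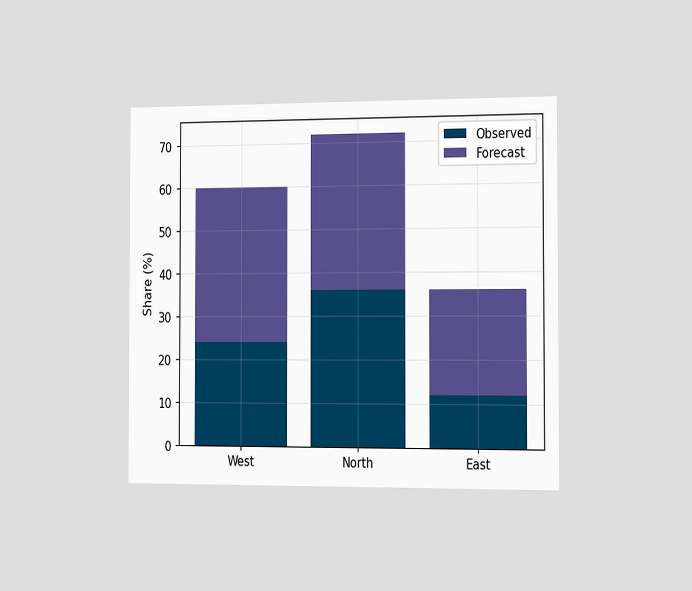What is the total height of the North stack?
72%

The chart is viewed slightly from the right. The North stack's top reaches 72% on the y-axis.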